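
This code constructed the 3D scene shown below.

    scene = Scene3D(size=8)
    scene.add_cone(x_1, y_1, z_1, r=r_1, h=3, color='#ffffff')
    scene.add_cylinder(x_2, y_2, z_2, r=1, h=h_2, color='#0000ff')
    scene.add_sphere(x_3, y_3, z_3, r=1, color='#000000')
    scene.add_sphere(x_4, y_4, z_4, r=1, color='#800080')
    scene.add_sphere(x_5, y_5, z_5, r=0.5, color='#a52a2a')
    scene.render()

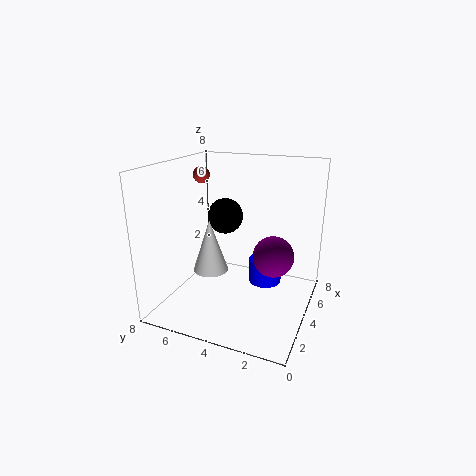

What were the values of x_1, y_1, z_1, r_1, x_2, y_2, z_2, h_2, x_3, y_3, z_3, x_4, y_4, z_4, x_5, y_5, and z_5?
x_1 = 3.5; y_1 = 5.5; z_1 = 2; r_1 = 1; x_2 = 6; y_2 = 3; z_2 = 0.5; h_2 = 1.5; x_3 = 4.5; y_3 = 5; z_3 = 5; x_4 = 2.5; y_4 = 1.5; z_4 = 4; x_5 = 5.5; y_5 = 7; z_5 = 7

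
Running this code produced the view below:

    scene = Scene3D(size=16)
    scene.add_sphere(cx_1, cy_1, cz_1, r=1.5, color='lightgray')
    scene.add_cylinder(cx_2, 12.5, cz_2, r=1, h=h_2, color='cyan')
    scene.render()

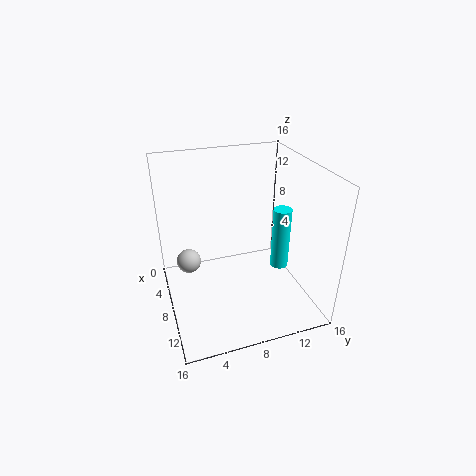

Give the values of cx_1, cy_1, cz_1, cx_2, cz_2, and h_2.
cx_1 = 3.5; cy_1 = 3; cz_1 = 3; cx_2 = 9.5; cz_2 = 4.5; h_2 = 7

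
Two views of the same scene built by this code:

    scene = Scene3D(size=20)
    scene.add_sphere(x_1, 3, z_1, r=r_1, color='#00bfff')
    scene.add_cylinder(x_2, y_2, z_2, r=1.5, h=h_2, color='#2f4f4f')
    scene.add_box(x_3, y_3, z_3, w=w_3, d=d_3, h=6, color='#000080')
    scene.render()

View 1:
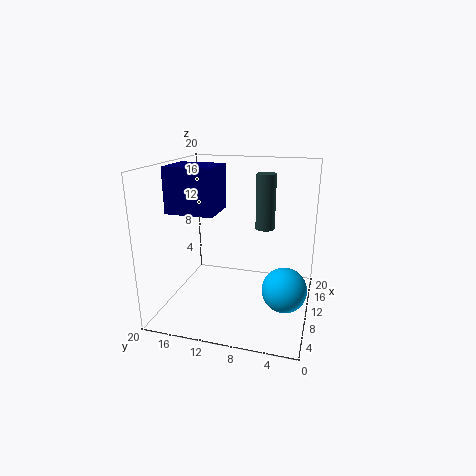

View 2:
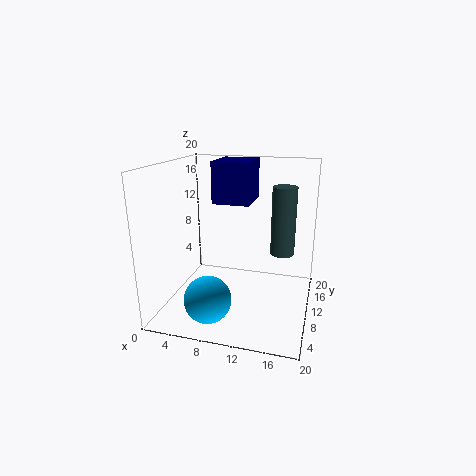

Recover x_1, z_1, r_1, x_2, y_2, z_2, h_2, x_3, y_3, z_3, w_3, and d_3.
x_1 = 8
z_1 = 4
r_1 = 3
x_2 = 16.5
y_2 = 7.5
z_2 = 9.5
h_2 = 8.5
x_3 = 5.5
y_3 = 12
z_3 = 14
w_3 = 5.5
d_3 = 6.5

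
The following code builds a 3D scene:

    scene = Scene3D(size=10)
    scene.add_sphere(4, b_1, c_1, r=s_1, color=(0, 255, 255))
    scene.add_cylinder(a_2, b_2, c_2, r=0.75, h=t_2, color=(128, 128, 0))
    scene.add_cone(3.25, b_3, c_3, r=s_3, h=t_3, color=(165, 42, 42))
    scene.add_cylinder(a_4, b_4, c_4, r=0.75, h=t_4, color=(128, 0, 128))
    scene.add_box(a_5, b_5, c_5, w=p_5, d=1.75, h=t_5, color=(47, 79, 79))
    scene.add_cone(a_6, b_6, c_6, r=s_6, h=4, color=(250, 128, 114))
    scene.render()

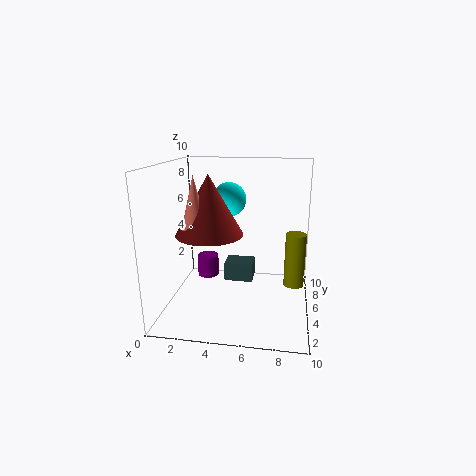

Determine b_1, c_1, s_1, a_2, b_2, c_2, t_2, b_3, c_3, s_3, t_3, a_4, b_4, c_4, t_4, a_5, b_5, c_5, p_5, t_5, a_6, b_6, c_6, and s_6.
b_1 = 7
c_1 = 7.25
s_1 = 1.25
a_2 = 9
b_2 = 6.5
c_2 = 1
t_2 = 4
b_3 = 4
c_3 = 5.5
s_3 = 2.25
t_3 = 4
a_4 = 2.75
b_4 = 5.25
c_4 = 2
t_4 = 1.5
a_5 = 3.5
b_5 = 7.25
c_5 = 0.5
p_5 = 2.25
t_5 = 1.5
a_6 = 2.5
b_6 = 3.25
c_6 = 5.5
s_6 = 1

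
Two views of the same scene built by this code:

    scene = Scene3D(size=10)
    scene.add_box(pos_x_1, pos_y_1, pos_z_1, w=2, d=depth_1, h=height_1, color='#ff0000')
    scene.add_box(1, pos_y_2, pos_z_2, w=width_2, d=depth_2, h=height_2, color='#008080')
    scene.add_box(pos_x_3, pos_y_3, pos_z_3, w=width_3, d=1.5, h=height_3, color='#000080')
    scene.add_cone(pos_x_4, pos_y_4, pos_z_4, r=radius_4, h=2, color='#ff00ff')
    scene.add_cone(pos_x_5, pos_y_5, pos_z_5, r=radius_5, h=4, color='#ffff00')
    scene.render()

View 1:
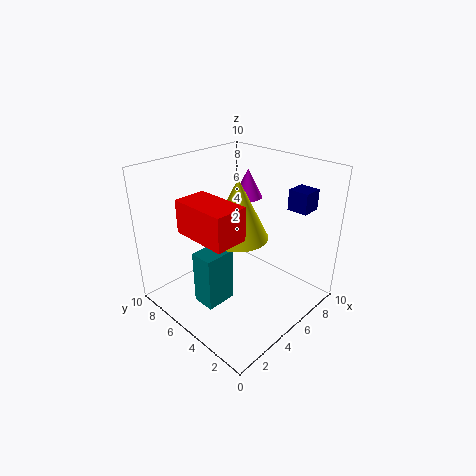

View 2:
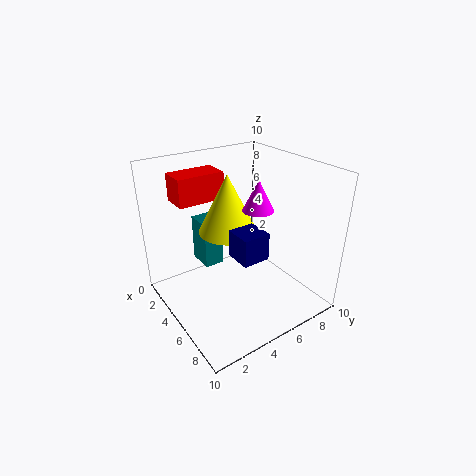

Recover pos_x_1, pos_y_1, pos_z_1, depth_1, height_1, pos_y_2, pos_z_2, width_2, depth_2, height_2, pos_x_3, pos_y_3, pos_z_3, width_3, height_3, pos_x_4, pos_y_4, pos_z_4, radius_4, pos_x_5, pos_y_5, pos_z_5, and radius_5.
pos_x_1 = 0.5; pos_y_1 = 2; pos_z_1 = 7; depth_1 = 3.5; height_1 = 2; pos_y_2 = 3.5; pos_z_2 = 2; width_2 = 2; depth_2 = 1.5; height_2 = 3.5; pos_x_3 = 8.5; pos_y_3 = 2; pos_z_3 = 6.5; width_3 = 1.5; height_3 = 1.5; pos_x_4 = 6.5; pos_y_4 = 5.5; pos_z_4 = 7.5; radius_4 = 1; pos_x_5 = 4.5; pos_y_5 = 4.5; pos_z_5 = 5.5; radius_5 = 2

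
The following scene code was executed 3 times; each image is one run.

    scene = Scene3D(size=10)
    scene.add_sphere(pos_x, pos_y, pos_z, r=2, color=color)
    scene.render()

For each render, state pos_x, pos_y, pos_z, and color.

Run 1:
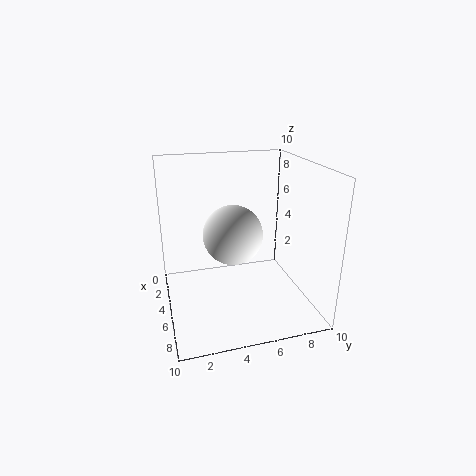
pos_x = 5.5, pos_y = 4.5, pos_z = 5.5, color = 'white'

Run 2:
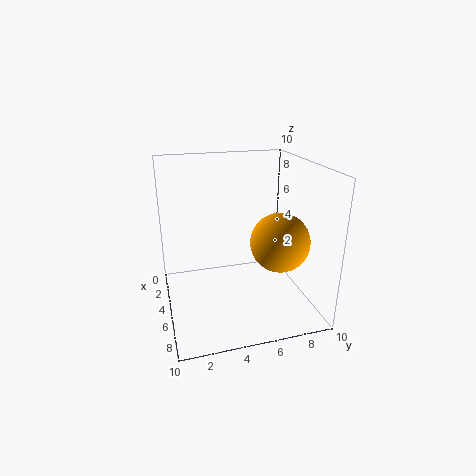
pos_x = 6.5, pos_y = 7.5, pos_z = 5, color = 'orange'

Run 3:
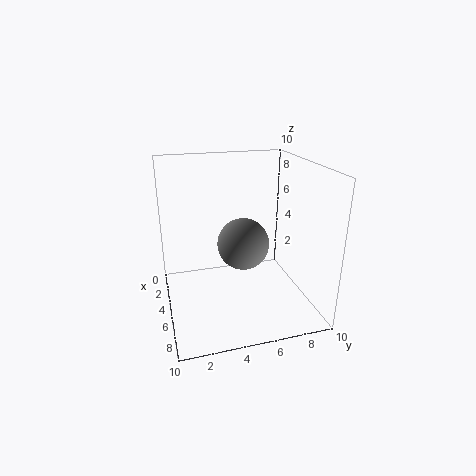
pos_x = 3, pos_y = 6, pos_z = 3.5, color = 'gray'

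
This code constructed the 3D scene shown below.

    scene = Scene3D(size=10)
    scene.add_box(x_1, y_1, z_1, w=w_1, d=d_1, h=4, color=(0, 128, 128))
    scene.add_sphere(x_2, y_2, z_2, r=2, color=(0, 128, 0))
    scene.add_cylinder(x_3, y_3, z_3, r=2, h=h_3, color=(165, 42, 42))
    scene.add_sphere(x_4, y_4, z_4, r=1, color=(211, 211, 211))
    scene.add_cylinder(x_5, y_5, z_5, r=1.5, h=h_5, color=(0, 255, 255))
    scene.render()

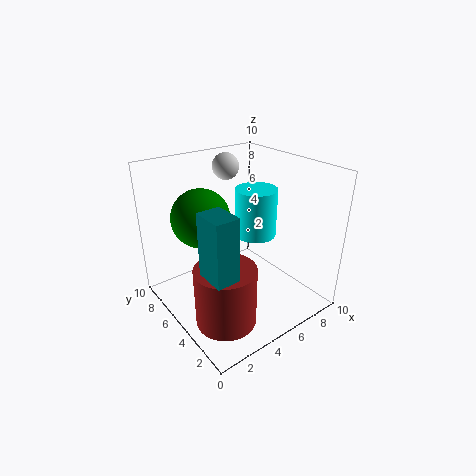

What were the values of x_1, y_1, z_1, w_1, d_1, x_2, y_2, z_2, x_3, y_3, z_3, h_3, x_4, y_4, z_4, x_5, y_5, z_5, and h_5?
x_1 = 1, y_1 = 1.5, z_1 = 4.5, w_1 = 1.5, d_1 = 2, x_2 = 3, y_2 = 6.5, z_2 = 6.5, x_3 = 2.5, y_3 = 3, z_3 = 0.5, h_3 = 4, x_4 = 6.5, y_4 = 8.5, z_4 = 9, x_5 = 7, y_5 = 5.5, z_5 = 4.5, h_5 = 3.5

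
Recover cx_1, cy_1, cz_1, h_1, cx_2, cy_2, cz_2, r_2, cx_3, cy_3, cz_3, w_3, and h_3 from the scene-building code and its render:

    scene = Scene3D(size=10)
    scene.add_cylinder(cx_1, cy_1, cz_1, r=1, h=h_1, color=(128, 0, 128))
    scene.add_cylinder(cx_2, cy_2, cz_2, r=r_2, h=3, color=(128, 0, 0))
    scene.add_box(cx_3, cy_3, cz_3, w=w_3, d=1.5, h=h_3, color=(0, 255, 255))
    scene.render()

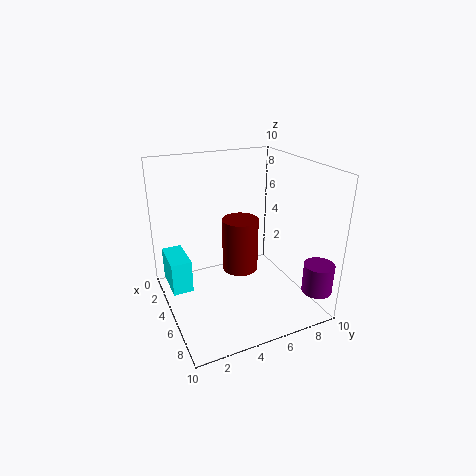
cx_1 = 9
cy_1 = 9
cz_1 = 2
h_1 = 2
cx_2 = 8.5
cy_2 = 3.5
cz_2 = 5
r_2 = 1
cx_3 = 0.5
cy_3 = 0.5
cz_3 = 0.5
w_3 = 3
h_3 = 2.5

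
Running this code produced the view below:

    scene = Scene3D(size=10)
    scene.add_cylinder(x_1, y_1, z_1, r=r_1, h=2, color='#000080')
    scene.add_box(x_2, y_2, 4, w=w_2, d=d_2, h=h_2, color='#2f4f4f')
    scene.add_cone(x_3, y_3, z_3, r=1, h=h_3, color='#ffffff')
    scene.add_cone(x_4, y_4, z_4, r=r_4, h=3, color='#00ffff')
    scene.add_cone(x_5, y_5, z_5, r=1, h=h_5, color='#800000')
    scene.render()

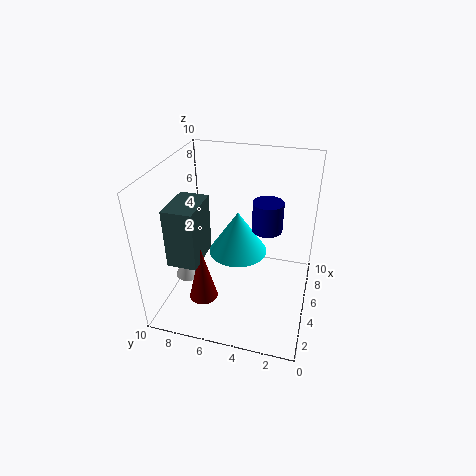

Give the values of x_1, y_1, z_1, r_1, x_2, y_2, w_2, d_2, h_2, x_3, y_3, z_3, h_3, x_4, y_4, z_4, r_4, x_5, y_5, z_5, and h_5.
x_1 = 5
y_1 = 3
z_1 = 6
r_1 = 1
x_2 = 2
y_2 = 7
w_2 = 3
d_2 = 2
h_2 = 4
x_3 = 5
y_3 = 9
z_3 = 1
h_3 = 2
x_4 = 5
y_4 = 5
z_4 = 4
r_4 = 2
x_5 = 3
y_5 = 7
z_5 = 1
h_5 = 4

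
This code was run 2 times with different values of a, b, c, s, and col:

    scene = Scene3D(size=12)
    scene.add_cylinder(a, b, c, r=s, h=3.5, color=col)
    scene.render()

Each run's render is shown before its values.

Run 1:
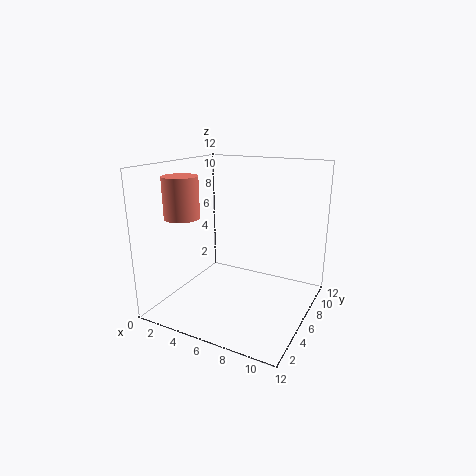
a = 1.5
b = 4.5
c = 7.5
s = 1.5
col = 'salmon'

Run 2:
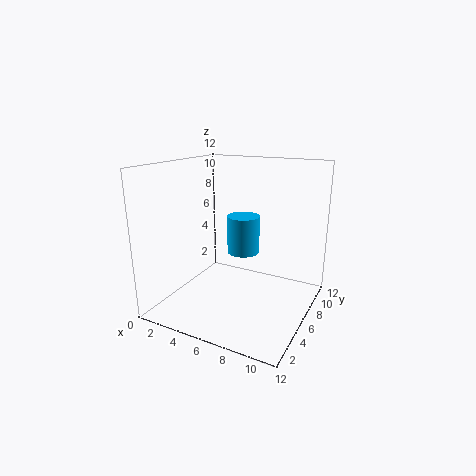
a = 5
b = 9
c = 3.5
s = 1.5
col = 'deepskyblue'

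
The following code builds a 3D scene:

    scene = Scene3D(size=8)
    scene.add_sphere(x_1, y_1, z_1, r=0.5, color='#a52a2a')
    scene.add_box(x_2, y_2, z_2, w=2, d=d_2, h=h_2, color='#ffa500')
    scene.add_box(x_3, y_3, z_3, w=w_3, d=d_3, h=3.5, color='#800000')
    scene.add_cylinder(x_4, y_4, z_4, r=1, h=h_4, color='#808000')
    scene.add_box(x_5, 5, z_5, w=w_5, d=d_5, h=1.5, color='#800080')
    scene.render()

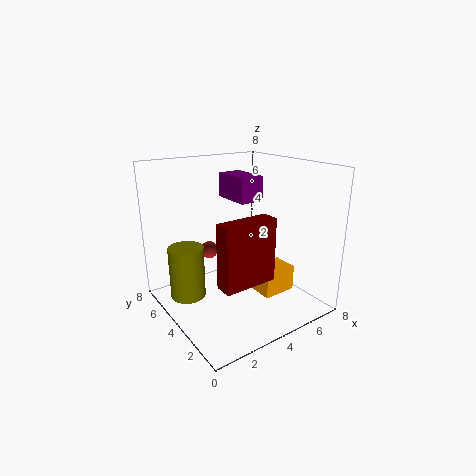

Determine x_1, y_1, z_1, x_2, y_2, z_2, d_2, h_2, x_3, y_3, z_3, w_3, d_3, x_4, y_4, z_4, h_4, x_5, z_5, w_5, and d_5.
x_1 = 3, y_1 = 5.5, z_1 = 3, x_2 = 5, y_2 = 2.5, z_2 = 0.5, d_2 = 1.5, h_2 = 1.5, x_3 = 2, y_3 = 2, z_3 = 2, w_3 = 3, d_3 = 1, x_4 = 1.5, y_4 = 5.5, z_4 = 0.5, h_4 = 3, x_5 = 5, z_5 = 5.5, w_5 = 1.5, d_5 = 2.5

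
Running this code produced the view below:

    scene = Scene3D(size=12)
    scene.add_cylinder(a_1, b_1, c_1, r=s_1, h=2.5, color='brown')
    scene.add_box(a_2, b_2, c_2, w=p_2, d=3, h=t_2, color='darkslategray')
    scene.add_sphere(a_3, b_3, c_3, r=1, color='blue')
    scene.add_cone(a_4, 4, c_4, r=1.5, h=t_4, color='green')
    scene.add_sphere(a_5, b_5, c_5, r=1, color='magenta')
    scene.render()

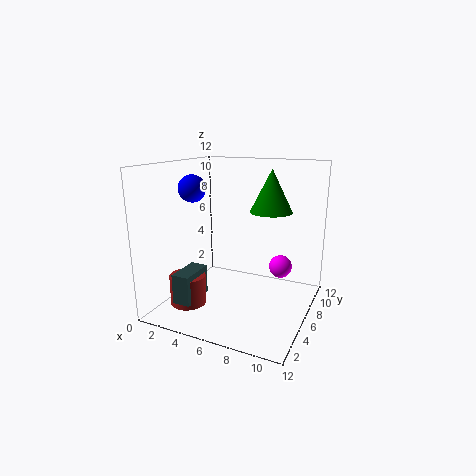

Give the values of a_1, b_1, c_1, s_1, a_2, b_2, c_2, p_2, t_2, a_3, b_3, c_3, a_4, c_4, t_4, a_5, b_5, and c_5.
a_1 = 2.5
b_1 = 3.5
c_1 = 0.5
s_1 = 1.5
a_2 = 2
b_2 = 2
c_2 = 1
p_2 = 1.5
t_2 = 2.5
a_3 = 4
b_3 = 2.5
c_3 = 10.5
a_4 = 9.5
c_4 = 9
t_4 = 3
a_5 = 9
b_5 = 8.5
c_5 = 3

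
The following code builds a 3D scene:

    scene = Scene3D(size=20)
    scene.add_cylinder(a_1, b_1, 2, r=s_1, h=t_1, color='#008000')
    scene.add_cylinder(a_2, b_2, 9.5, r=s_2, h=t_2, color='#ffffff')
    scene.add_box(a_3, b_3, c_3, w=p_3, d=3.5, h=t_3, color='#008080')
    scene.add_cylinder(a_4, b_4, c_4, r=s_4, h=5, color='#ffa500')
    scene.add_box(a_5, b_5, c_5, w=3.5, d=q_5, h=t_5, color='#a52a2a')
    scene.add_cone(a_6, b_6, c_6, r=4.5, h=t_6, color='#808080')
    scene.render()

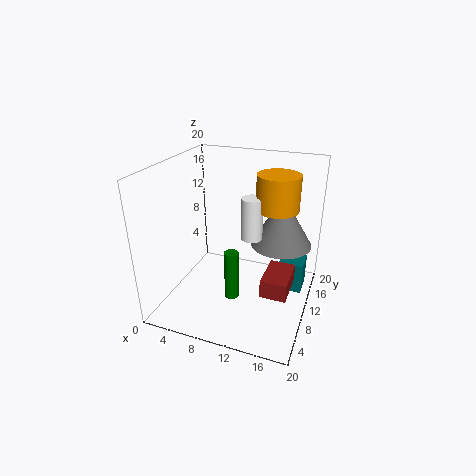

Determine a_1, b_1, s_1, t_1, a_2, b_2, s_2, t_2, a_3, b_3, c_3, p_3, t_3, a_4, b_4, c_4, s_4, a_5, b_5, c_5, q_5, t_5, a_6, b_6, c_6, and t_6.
a_1 = 10, b_1 = 7.5, s_1 = 1, t_1 = 7, a_2 = 11.5, b_2 = 11.5, s_2 = 1.5, t_2 = 6, a_3 = 15.5, b_3 = 12, c_3 = 1.5, p_3 = 3.5, t_3 = 4.5, a_4 = 14.5, b_4 = 13.5, c_4 = 13.5, s_4 = 3, a_5 = 14.5, b_5 = 6, c_5 = 4, q_5 = 5.5, t_5 = 2.5, a_6 = 15, b_6 = 15, c_6 = 7.5, t_6 = 7.5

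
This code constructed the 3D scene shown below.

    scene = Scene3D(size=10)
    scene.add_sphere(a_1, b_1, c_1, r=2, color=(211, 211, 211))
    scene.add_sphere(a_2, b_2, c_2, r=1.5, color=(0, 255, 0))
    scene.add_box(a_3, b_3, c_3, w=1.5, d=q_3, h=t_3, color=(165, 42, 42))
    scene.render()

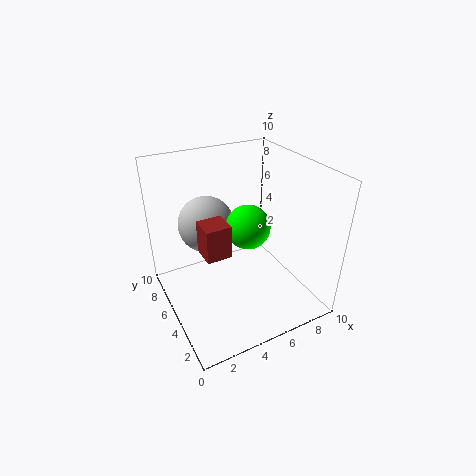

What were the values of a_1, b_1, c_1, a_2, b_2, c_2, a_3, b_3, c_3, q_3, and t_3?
a_1 = 3.5, b_1 = 7, c_1 = 5.5, a_2 = 5.5, b_2 = 4.5, c_2 = 6, a_3 = 1.5, b_3 = 2, c_3 = 6, q_3 = 1.5, t_3 = 2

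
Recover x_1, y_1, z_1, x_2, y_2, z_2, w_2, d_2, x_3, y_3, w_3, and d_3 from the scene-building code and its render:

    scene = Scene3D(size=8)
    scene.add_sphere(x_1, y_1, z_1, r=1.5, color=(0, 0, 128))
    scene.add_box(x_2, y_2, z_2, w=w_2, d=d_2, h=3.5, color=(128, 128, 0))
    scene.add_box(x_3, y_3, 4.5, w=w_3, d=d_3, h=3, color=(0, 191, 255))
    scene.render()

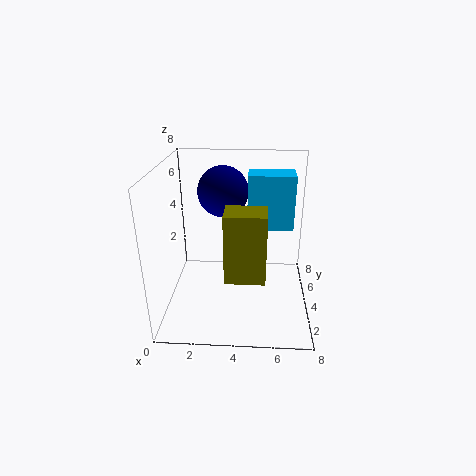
x_1 = 3, y_1 = 6, z_1 = 6, x_2 = 3.5, y_2 = 1, z_2 = 3, w_2 = 2, d_2 = 1.5, x_3 = 4.5, y_3 = 4, w_3 = 2.5, d_3 = 1.5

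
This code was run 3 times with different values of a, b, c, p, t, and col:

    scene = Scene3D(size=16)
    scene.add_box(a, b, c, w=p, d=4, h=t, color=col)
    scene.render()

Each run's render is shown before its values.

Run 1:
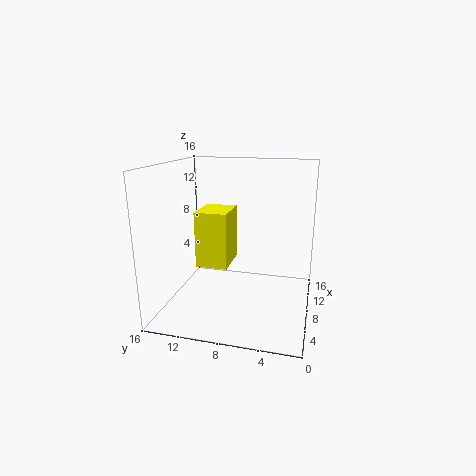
a = 10; b = 10; c = 3; p = 5; t = 7; col = 'yellow'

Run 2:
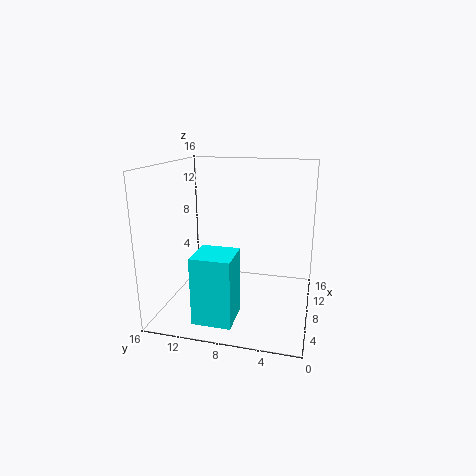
a = 1; b = 7; c = 1; p = 4; t = 7; col = 'cyan'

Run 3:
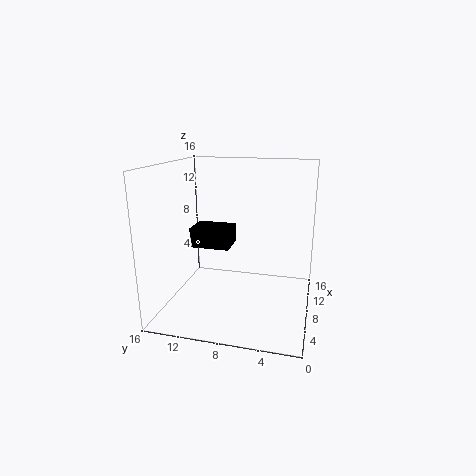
a = 4; b = 8; c = 8; p = 3; t = 2; col = 'black'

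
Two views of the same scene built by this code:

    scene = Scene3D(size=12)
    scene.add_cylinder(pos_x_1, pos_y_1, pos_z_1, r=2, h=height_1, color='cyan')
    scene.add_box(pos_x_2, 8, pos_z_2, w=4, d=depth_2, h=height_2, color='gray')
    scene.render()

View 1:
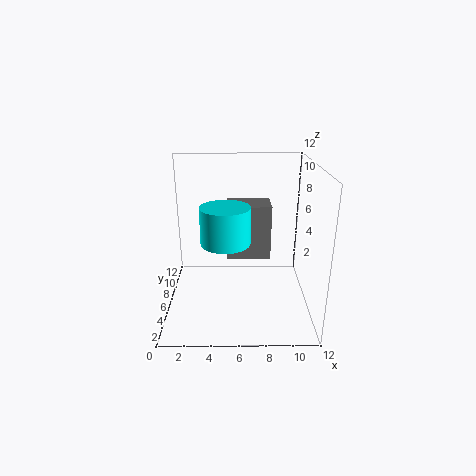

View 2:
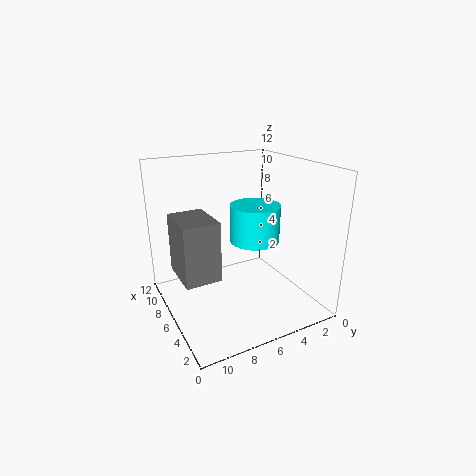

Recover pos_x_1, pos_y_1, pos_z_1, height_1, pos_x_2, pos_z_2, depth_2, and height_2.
pos_x_1 = 5
pos_y_1 = 5
pos_z_1 = 6
height_1 = 3
pos_x_2 = 5
pos_z_2 = 3
depth_2 = 3
height_2 = 5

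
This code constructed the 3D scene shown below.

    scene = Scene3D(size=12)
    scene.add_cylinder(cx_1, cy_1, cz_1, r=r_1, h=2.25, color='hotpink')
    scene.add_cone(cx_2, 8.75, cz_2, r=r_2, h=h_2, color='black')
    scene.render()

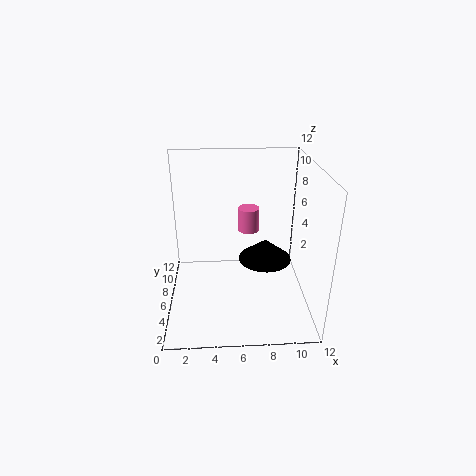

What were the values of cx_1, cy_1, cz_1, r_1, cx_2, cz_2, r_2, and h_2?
cx_1 = 7.25, cy_1 = 10, cz_1 = 4.75, r_1 = 1, cx_2 = 8.75, cz_2 = 2.25, r_2 = 2.5, h_2 = 2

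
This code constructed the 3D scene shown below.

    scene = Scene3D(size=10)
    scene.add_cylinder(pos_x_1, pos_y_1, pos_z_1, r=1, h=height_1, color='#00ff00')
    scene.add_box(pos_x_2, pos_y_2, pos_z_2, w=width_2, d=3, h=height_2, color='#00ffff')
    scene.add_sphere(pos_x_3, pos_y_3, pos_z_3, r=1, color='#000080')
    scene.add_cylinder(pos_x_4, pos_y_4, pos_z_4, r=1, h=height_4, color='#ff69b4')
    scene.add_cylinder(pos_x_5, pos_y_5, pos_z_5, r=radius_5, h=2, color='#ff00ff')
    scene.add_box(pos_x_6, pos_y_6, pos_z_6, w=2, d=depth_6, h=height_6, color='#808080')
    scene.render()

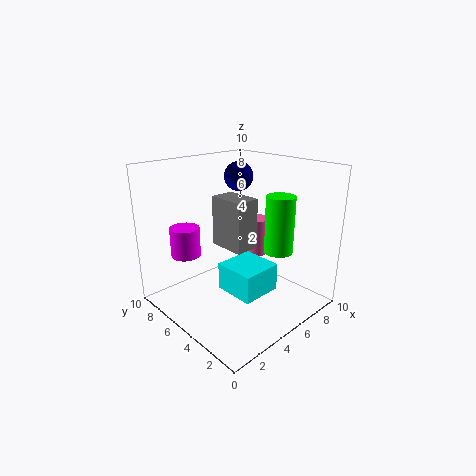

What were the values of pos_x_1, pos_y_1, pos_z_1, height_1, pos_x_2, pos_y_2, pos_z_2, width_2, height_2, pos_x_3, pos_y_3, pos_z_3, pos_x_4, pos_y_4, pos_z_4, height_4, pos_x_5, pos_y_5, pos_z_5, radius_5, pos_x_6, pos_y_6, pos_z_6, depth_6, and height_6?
pos_x_1 = 7; pos_y_1 = 3; pos_z_1 = 4; height_1 = 4; pos_x_2 = 4; pos_y_2 = 3; pos_z_2 = 1; width_2 = 3; height_2 = 2; pos_x_3 = 6; pos_y_3 = 6; pos_z_3 = 9; pos_x_4 = 9; pos_y_4 = 7; pos_z_4 = 2; height_4 = 3; pos_x_5 = 2; pos_y_5 = 7; pos_z_5 = 4; radius_5 = 1; pos_x_6 = 6; pos_y_6 = 6; pos_z_6 = 3; depth_6 = 3; height_6 = 4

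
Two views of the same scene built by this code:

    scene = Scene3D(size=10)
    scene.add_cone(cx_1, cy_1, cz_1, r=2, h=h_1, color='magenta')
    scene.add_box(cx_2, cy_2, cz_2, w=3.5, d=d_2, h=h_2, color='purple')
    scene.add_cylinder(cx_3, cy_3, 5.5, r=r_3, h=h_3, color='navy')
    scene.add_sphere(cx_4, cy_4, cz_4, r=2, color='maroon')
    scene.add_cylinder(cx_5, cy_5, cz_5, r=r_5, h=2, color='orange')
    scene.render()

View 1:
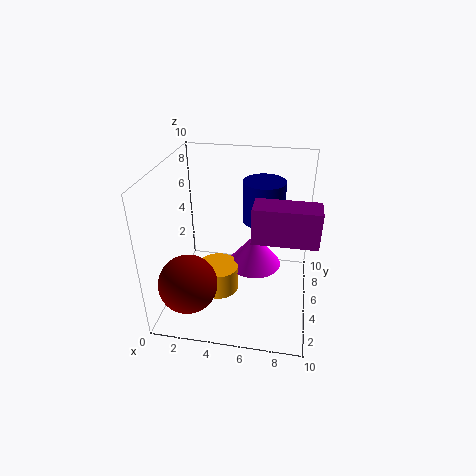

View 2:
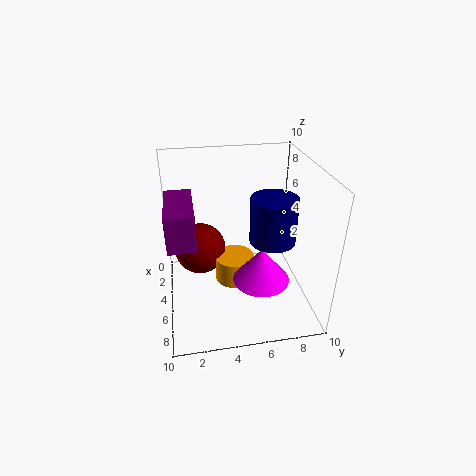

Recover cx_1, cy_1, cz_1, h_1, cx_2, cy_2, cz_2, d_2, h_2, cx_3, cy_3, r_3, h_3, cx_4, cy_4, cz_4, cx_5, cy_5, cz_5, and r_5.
cx_1 = 6; cy_1 = 6.5; cz_1 = 2; h_1 = 2.5; cx_2 = 6.5; cy_2 = 0.5; cz_2 = 7.5; d_2 = 1.5; h_2 = 2; cx_3 = 6.5; cy_3 = 7; r_3 = 1.5; h_3 = 3; cx_4 = 2; cy_4 = 2.5; cz_4 = 2.5; cx_5 = 3.5; cy_5 = 5; cz_5 = 0.5; r_5 = 1.5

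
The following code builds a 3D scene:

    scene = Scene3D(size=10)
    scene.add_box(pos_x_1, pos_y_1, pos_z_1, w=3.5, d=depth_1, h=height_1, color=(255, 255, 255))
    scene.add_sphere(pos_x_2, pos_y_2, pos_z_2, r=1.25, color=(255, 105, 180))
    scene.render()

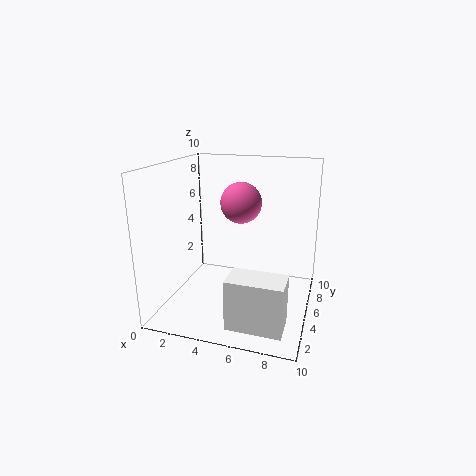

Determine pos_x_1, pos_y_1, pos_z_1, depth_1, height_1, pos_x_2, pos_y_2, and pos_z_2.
pos_x_1 = 5.5; pos_y_1 = 0.5; pos_z_1 = 0.75; depth_1 = 2; height_1 = 3.25; pos_x_2 = 5.75; pos_y_2 = 3.25; pos_z_2 = 8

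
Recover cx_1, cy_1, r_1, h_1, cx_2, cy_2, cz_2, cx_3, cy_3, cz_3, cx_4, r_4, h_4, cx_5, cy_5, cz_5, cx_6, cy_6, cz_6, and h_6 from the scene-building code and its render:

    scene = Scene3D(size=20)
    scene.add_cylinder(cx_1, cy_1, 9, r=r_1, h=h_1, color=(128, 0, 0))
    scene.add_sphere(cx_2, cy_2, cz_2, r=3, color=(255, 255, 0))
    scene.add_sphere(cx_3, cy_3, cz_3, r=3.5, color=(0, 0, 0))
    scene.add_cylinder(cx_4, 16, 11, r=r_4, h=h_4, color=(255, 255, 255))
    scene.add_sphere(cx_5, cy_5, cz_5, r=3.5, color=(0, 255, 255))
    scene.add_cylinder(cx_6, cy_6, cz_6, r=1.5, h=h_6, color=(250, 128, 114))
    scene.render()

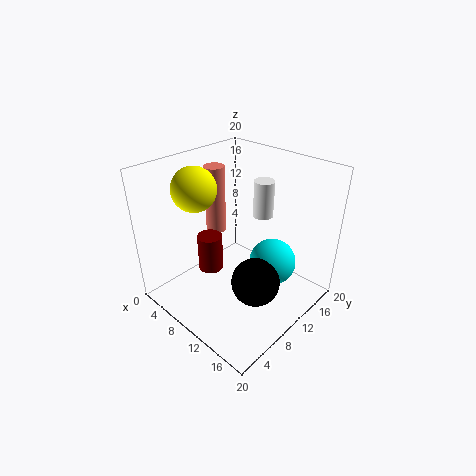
cx_1 = 11, cy_1 = 4, r_1 = 1.5, h_1 = 4.5, cx_2 = 5.5, cy_2 = 6.5, cz_2 = 17, cx_3 = 13, cy_3 = 10.5, cz_3 = 3.5, cx_4 = 9.5, r_4 = 1.5, h_4 = 5.5, cx_5 = 12.5, cy_5 = 15, cz_5 = 4.5, cx_6 = 4, cy_6 = 11.5, cz_6 = 8.5, h_6 = 10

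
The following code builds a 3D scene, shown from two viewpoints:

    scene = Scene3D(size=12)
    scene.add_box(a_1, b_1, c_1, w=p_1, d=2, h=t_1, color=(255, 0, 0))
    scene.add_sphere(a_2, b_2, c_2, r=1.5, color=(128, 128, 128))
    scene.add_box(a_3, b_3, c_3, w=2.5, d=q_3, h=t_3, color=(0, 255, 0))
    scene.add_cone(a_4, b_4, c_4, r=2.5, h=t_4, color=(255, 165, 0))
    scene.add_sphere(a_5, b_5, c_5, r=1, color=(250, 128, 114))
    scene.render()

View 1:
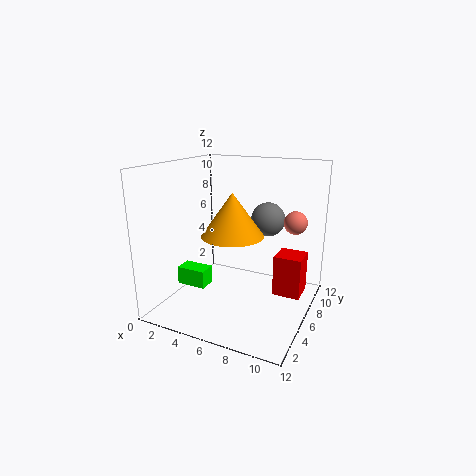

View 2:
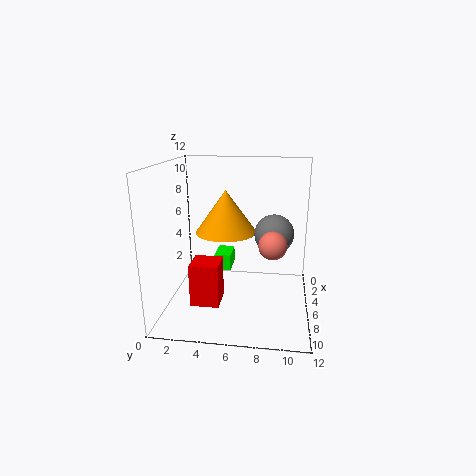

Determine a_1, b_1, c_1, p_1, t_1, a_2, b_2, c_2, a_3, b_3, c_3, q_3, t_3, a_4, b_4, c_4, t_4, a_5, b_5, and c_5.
a_1 = 10
b_1 = 3.5
c_1 = 3
p_1 = 2
t_1 = 3
a_2 = 7.5
b_2 = 9
c_2 = 7
a_3 = 1.5
b_3 = 3.5
c_3 = 2
q_3 = 1.5
t_3 = 1.5
a_4 = 6
b_4 = 5
c_4 = 6.5
t_4 = 3.5
a_5 = 10
b_5 = 9
c_5 = 7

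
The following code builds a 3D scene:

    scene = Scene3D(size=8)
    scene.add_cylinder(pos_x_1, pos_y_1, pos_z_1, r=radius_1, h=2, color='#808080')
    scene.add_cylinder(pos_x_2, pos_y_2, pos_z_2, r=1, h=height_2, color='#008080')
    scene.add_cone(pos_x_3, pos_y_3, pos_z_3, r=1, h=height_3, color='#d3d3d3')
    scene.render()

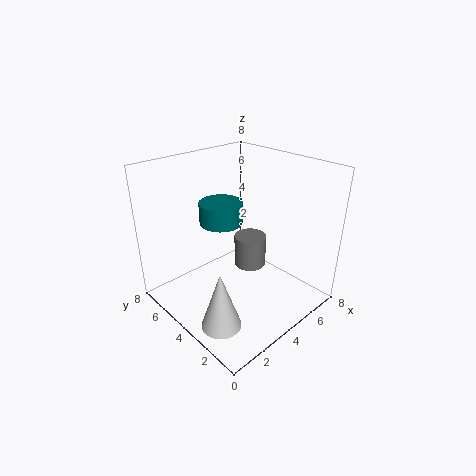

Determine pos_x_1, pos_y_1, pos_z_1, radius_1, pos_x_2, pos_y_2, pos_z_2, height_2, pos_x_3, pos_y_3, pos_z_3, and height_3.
pos_x_1 = 6, pos_y_1 = 5, pos_z_1 = 1, radius_1 = 1, pos_x_2 = 2, pos_y_2 = 3, pos_z_2 = 6, height_2 = 1, pos_x_3 = 1, pos_y_3 = 2, pos_z_3 = 1, height_3 = 3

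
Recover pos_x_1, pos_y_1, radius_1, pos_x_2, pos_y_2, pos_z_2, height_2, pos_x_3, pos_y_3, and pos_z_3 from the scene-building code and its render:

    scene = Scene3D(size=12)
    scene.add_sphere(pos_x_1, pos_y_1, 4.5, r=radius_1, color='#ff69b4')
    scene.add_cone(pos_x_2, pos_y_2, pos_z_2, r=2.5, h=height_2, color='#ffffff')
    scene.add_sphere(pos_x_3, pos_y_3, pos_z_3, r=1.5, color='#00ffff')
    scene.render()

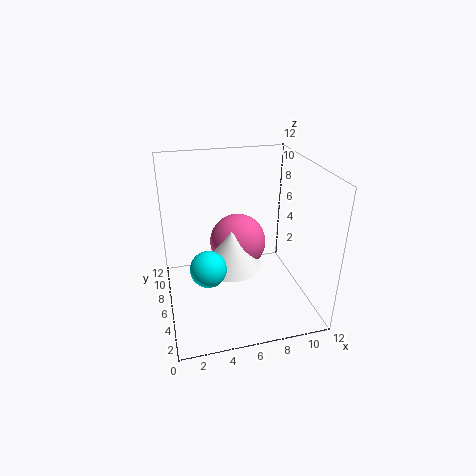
pos_x_1 = 6.5
pos_y_1 = 8
radius_1 = 2.5
pos_x_2 = 5.5
pos_y_2 = 6.25
pos_z_2 = 3.25
height_2 = 3.25
pos_x_3 = 3.25
pos_y_3 = 5
pos_z_3 = 4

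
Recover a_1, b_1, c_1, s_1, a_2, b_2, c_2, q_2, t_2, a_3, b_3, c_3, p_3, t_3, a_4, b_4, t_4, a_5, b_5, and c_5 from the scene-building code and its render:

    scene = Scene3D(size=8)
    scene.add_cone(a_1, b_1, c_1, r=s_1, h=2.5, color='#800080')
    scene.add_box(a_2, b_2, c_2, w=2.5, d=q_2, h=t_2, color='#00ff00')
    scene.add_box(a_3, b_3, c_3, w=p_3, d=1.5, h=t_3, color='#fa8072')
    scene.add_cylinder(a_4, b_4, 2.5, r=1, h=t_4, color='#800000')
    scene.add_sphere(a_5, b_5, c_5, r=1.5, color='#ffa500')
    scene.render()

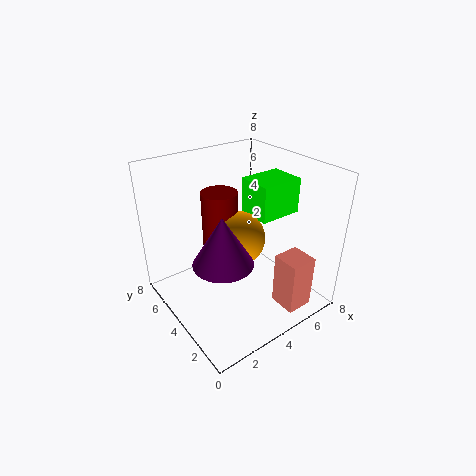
a_1 = 2
b_1 = 2.5
c_1 = 4
s_1 = 1.5
a_2 = 5
b_2 = 3
c_2 = 5
q_2 = 2
t_2 = 2
a_3 = 5
b_3 = 0.5
c_3 = 0.5
p_3 = 1.5
t_3 = 3
a_4 = 3.5
b_4 = 5
t_4 = 4
a_5 = 4
b_5 = 4
c_5 = 4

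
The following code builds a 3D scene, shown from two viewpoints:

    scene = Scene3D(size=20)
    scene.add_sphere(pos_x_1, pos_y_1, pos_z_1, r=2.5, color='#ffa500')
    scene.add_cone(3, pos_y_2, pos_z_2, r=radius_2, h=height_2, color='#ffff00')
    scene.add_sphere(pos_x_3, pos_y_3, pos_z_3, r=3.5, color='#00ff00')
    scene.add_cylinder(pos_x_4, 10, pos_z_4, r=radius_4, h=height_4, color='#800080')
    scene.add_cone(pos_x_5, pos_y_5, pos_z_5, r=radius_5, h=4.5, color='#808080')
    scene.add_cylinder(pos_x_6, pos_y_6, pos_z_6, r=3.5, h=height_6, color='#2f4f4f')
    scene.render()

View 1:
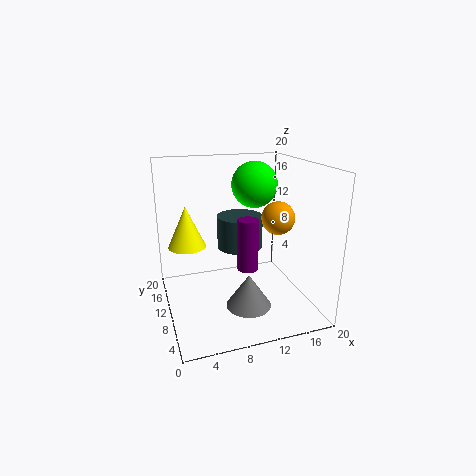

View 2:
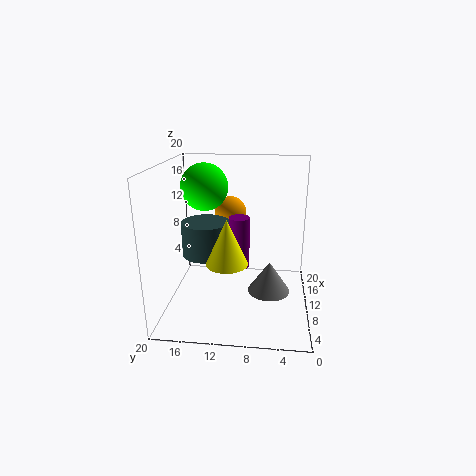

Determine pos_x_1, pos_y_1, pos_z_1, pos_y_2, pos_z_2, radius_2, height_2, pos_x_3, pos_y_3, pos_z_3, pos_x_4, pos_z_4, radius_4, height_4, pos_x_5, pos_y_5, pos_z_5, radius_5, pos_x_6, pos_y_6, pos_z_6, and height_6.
pos_x_1 = 17; pos_y_1 = 12; pos_z_1 = 11.5; pos_y_2 = 10.5; pos_z_2 = 9.5; radius_2 = 2.5; height_2 = 5.5; pos_x_3 = 14.5; pos_y_3 = 15.5; pos_z_3 = 16; pos_x_4 = 11.5; pos_z_4 = 5; radius_4 = 1.5; height_4 = 7.5; pos_x_5 = 10; pos_y_5 = 5.5; pos_z_5 = 2; radius_5 = 3; pos_x_6 = 12; pos_y_6 = 15; pos_z_6 = 6.5; height_6 = 5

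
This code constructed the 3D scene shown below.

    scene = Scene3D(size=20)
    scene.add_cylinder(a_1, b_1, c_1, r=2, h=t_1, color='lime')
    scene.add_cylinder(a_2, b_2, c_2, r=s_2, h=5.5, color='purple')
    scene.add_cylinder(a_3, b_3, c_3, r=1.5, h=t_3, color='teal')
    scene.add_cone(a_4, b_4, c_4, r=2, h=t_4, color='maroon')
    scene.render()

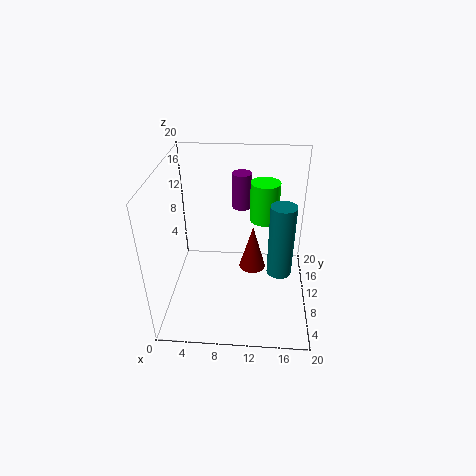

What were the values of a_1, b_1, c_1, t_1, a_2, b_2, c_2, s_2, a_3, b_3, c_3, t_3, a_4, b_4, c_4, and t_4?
a_1 = 13.5; b_1 = 12; c_1 = 12; t_1 = 5.5; a_2 = 10; b_2 = 17.5; c_2 = 11; s_2 = 1.5; a_3 = 15.5; b_3 = 4.5; c_3 = 9; t_3 = 9; a_4 = 12; b_4 = 13; c_4 = 3; t_4 = 7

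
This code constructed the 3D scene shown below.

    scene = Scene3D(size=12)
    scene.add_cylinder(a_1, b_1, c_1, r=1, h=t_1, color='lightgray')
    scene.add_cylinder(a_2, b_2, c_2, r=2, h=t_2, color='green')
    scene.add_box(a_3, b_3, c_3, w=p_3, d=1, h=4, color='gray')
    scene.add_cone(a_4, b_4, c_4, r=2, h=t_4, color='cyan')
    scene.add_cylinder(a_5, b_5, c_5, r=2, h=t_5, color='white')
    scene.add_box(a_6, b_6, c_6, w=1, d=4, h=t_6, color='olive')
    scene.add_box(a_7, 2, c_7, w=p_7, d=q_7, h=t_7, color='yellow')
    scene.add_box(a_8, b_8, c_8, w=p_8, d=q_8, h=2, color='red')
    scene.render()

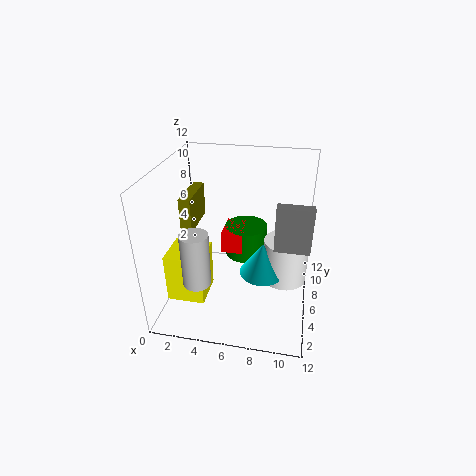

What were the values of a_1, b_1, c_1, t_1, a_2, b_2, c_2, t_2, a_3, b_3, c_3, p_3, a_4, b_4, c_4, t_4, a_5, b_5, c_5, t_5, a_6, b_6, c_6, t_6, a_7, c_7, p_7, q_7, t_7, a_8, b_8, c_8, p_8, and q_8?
a_1 = 4; b_1 = 1; c_1 = 5; t_1 = 4; a_2 = 6; b_2 = 10; c_2 = 2; t_2 = 3; a_3 = 9; b_3 = 6; c_3 = 5; p_3 = 3; a_4 = 8; b_4 = 7; c_4 = 2; t_4 = 3; a_5 = 10; b_5 = 8; c_5 = 1; t_5 = 4; a_6 = 1; b_6 = 6; c_6 = 6; t_6 = 3; a_7 = 1; c_7 = 2; p_7 = 3; q_7 = 3; t_7 = 4; a_8 = 4; b_8 = 8; c_8 = 3; p_8 = 2; q_8 = 3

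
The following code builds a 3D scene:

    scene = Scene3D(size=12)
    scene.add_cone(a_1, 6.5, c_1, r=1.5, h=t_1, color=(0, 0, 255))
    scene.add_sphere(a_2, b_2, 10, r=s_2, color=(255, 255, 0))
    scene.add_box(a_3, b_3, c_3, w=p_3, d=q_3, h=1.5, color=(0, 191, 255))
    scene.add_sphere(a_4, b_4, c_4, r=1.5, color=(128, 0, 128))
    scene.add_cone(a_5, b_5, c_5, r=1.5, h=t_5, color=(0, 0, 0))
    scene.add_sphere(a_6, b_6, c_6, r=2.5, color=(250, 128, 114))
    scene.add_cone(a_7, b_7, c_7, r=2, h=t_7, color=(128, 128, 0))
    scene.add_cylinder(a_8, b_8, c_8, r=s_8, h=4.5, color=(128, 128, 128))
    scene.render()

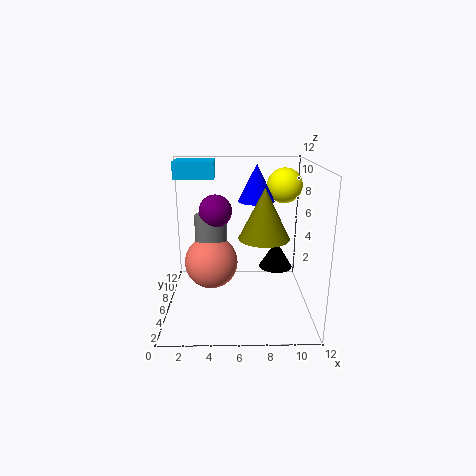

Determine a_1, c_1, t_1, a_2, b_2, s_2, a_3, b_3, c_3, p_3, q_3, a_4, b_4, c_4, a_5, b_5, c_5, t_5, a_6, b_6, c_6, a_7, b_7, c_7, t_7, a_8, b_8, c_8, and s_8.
a_1 = 7.5, c_1 = 9, t_1 = 3, a_2 = 10, b_2 = 8, s_2 = 1.5, a_3 = 0.5, b_3 = 8, c_3 = 10.5, p_3 = 3.5, q_3 = 2.5, a_4 = 4, b_4 = 9, c_4 = 7.5, a_5 = 9.5, b_5 = 8, c_5 = 2.5, t_5 = 2.5, a_6 = 3.5, b_6 = 9, c_6 = 2.5, a_7 = 8, b_7 = 4.5, c_7 = 6.5, t_7 = 4, a_8 = 3.5, b_8 = 9.5, c_8 = 2.5, s_8 = 1.5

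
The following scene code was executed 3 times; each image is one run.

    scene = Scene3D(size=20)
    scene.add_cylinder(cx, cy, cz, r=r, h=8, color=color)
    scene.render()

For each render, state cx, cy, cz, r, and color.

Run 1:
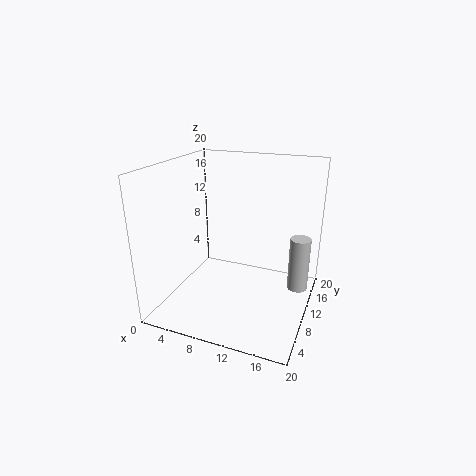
cx = 18
cy = 14
cz = 1.5
r = 1.5
color = 'lightgray'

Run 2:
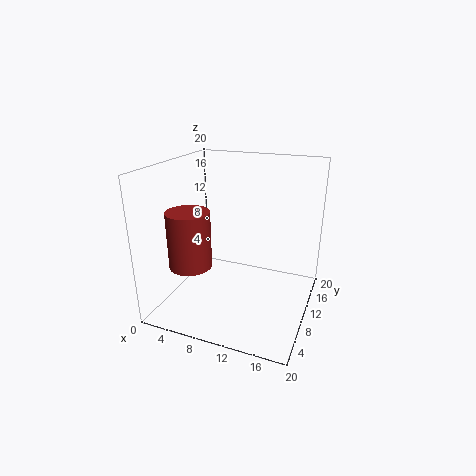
cx = 4
cy = 7
cz = 6
r = 3
color = 'brown'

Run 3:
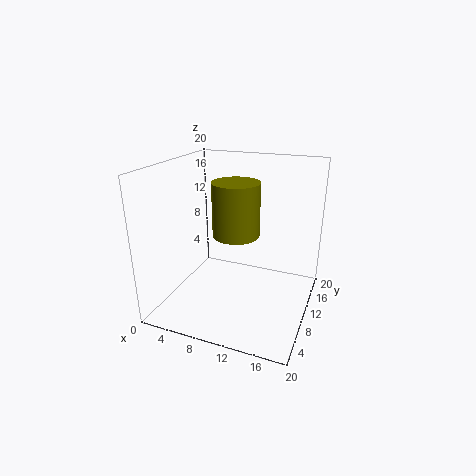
cx = 8.5
cy = 13
cz = 9
r = 3.5
color = 'olive'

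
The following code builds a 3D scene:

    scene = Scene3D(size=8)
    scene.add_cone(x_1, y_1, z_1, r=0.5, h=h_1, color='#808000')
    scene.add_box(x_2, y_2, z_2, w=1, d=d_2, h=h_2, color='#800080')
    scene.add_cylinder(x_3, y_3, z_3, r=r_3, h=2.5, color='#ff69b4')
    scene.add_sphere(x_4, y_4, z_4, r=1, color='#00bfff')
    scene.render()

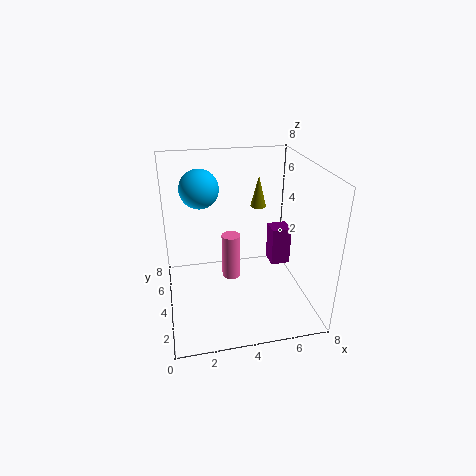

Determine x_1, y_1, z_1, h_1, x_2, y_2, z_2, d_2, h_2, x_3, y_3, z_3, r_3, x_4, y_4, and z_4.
x_1 = 6
y_1 = 7
z_1 = 4.5
h_1 = 2
x_2 = 5.5
y_2 = 2.5
z_2 = 3
d_2 = 1
h_2 = 2
x_3 = 3.5
y_3 = 3.5
z_3 = 2
r_3 = 0.5
x_4 = 2
y_4 = 4
z_4 = 7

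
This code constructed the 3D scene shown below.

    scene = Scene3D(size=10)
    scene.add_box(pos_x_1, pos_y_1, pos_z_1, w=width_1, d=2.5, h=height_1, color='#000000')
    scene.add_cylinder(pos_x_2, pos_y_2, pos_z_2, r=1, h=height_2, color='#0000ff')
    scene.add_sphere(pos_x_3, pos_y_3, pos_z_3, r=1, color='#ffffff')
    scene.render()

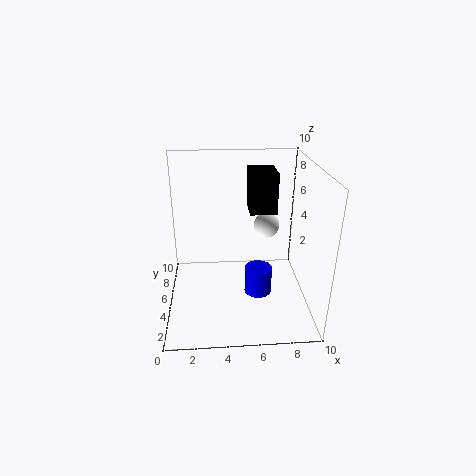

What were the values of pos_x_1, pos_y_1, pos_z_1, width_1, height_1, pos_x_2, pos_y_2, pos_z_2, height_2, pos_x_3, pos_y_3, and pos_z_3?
pos_x_1 = 6, pos_y_1 = 6.5, pos_z_1 = 6, width_1 = 2, height_1 = 3, pos_x_2 = 6.5, pos_y_2 = 5, pos_z_2 = 0.5, height_2 = 2, pos_x_3 = 7.5, pos_y_3 = 8, pos_z_3 = 4.5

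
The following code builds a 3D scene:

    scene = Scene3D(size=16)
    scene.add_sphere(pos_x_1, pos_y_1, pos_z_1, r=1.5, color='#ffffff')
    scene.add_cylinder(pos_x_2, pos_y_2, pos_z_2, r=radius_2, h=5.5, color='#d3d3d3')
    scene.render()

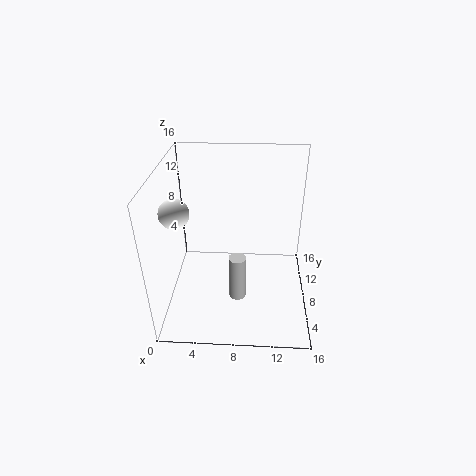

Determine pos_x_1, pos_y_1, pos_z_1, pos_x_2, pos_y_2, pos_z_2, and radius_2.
pos_x_1 = 2; pos_y_1 = 5; pos_z_1 = 12.5; pos_x_2 = 8; pos_y_2 = 7; pos_z_2 = 0.5; radius_2 = 1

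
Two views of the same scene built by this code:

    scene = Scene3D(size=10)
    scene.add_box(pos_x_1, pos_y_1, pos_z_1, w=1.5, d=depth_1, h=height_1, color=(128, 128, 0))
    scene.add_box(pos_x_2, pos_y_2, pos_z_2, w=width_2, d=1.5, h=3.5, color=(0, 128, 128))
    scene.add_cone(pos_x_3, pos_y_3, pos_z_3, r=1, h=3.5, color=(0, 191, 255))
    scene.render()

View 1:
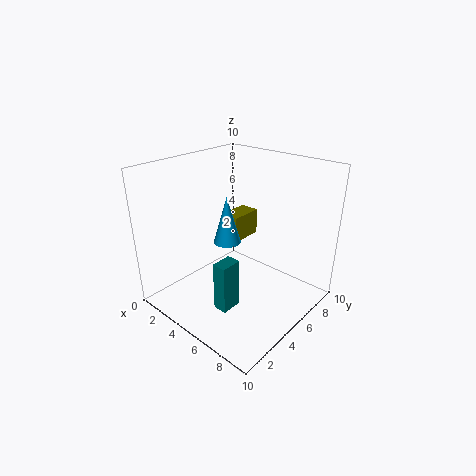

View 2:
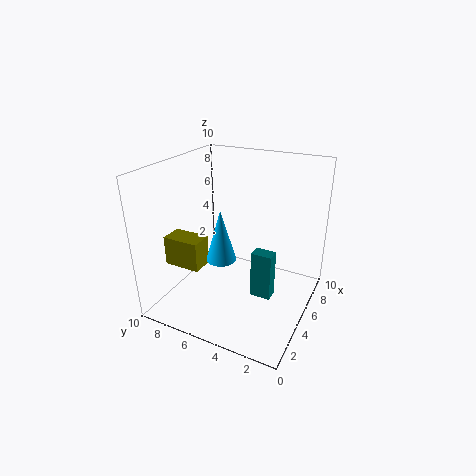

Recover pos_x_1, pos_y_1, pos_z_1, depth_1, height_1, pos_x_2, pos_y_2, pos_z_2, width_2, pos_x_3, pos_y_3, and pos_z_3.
pos_x_1 = 2
pos_y_1 = 6.5
pos_z_1 = 3.5
depth_1 = 2.5
height_1 = 2
pos_x_2 = 5
pos_y_2 = 2.5
pos_z_2 = 0.5
width_2 = 1
pos_x_3 = 3.5
pos_y_3 = 5.5
pos_z_3 = 4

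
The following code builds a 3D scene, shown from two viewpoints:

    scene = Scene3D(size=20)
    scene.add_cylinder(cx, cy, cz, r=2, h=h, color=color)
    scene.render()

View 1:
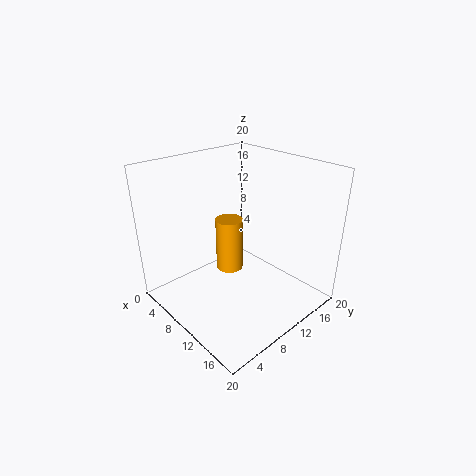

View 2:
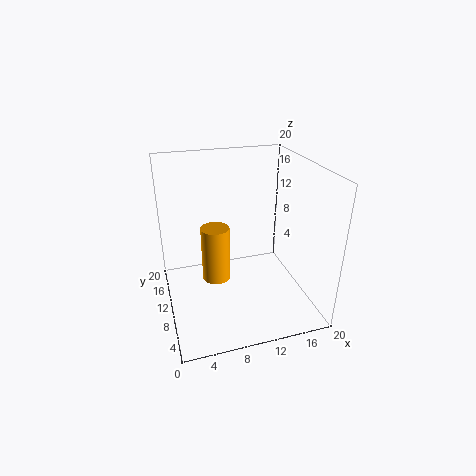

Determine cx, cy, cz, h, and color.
cx = 7
cy = 11
cz = 3.5
h = 8
color = 'orange'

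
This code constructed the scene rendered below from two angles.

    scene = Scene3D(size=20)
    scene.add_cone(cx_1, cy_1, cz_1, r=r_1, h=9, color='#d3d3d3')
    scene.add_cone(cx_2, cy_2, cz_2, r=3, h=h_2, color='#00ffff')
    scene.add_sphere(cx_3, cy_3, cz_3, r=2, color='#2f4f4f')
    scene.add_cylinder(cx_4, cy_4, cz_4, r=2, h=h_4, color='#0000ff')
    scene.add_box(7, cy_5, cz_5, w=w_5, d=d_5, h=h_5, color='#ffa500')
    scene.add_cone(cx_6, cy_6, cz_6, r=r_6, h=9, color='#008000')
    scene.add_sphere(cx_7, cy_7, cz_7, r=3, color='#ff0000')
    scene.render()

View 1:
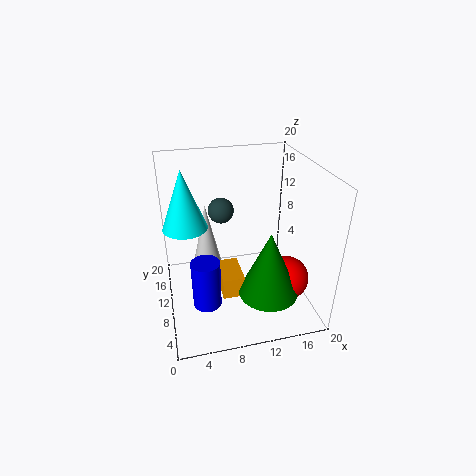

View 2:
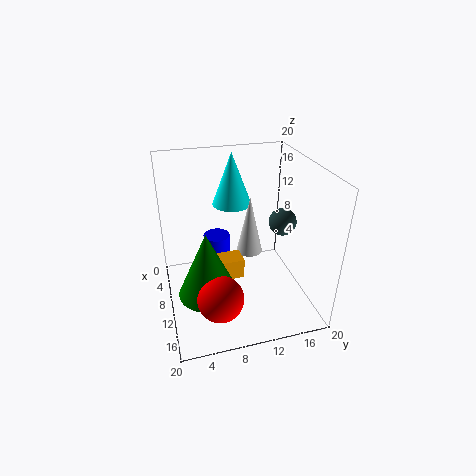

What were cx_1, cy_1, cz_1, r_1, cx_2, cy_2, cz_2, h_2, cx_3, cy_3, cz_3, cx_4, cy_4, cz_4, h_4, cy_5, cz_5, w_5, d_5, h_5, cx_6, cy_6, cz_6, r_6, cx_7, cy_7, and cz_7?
cx_1 = 6; cy_1 = 13; cz_1 = 5; r_1 = 2; cx_2 = 3; cy_2 = 11; cz_2 = 12; h_2 = 8; cx_3 = 9; cy_3 = 17; cz_3 = 11; cx_4 = 5; cy_4 = 8; cz_4 = 1; h_4 = 7; cy_5 = 6; cz_5 = 3; w_5 = 3; d_5 = 5; h_5 = 3; cx_6 = 13; cy_6 = 5; cz_6 = 4; r_6 = 4; cx_7 = 16; cy_7 = 6; cz_7 = 5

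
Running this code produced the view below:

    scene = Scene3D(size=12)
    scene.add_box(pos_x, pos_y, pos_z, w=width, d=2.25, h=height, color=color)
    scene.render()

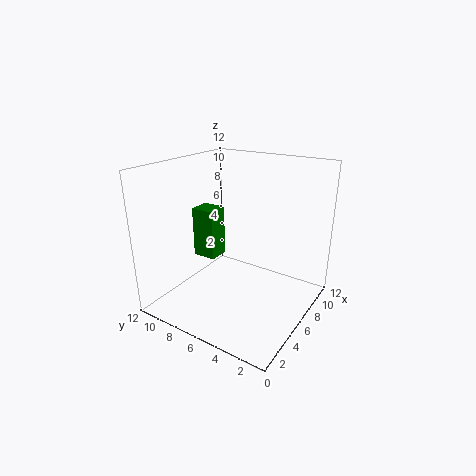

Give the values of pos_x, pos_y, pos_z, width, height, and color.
pos_x = 7; pos_y = 9.5; pos_z = 2.5; width = 2; height = 4.75; color = 'green'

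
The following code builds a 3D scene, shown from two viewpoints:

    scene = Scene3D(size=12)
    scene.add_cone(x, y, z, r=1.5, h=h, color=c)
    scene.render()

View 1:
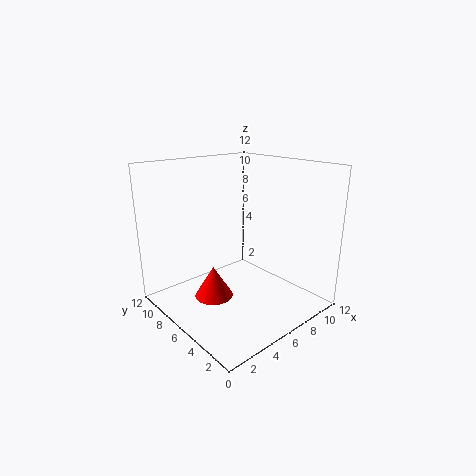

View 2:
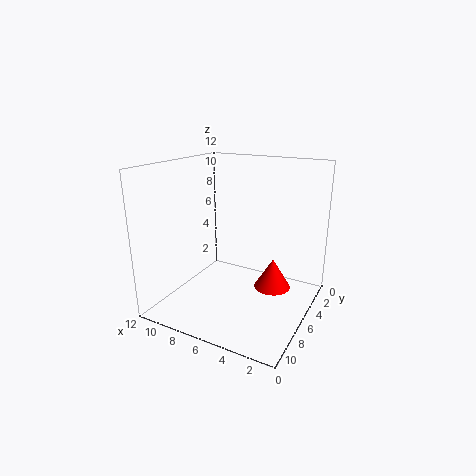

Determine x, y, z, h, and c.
x = 3
y = 5.5
z = 2
h = 2.5
c = 'red'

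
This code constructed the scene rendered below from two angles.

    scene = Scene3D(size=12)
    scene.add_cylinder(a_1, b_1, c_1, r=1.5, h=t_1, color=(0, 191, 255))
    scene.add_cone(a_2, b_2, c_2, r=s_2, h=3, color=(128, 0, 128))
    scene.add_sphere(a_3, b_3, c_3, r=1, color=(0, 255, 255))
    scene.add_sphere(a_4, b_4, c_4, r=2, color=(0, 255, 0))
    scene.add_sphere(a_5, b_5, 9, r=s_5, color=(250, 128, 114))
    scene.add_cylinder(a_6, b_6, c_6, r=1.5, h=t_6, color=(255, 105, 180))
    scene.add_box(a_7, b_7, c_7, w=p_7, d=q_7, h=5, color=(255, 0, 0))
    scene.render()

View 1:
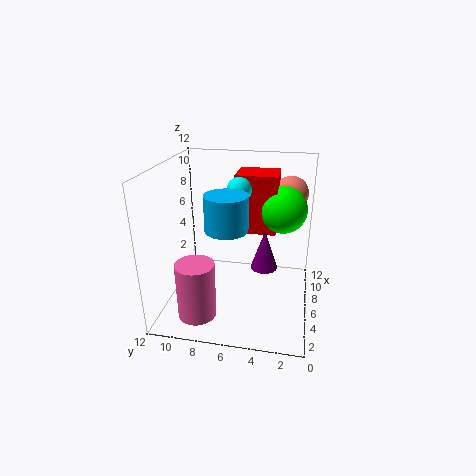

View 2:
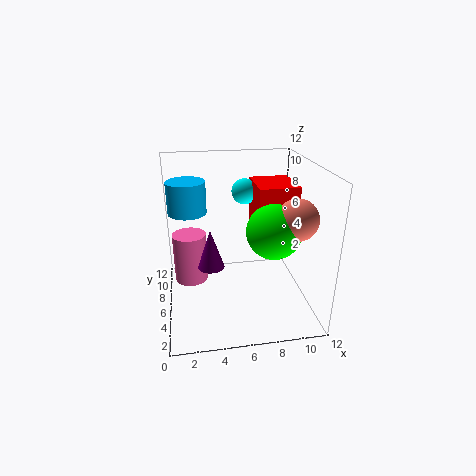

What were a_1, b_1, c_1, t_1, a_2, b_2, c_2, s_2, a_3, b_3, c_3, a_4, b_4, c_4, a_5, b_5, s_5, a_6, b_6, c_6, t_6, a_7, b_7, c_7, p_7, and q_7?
a_1 = 2, b_1 = 6, c_1 = 8.5, t_1 = 2.5, a_2 = 3.5, b_2 = 3.5, c_2 = 5, s_2 = 1, a_3 = 6.5, b_3 = 6, c_3 = 10, a_4 = 8, b_4 = 2.5, c_4 = 8, a_5 = 9.5, b_5 = 2, s_5 = 1.5, a_6 = 2, b_6 = 8.5, c_6 = 1, t_6 = 4.5, a_7 = 7, b_7 = 3, c_7 = 6, p_7 = 3, q_7 = 3.5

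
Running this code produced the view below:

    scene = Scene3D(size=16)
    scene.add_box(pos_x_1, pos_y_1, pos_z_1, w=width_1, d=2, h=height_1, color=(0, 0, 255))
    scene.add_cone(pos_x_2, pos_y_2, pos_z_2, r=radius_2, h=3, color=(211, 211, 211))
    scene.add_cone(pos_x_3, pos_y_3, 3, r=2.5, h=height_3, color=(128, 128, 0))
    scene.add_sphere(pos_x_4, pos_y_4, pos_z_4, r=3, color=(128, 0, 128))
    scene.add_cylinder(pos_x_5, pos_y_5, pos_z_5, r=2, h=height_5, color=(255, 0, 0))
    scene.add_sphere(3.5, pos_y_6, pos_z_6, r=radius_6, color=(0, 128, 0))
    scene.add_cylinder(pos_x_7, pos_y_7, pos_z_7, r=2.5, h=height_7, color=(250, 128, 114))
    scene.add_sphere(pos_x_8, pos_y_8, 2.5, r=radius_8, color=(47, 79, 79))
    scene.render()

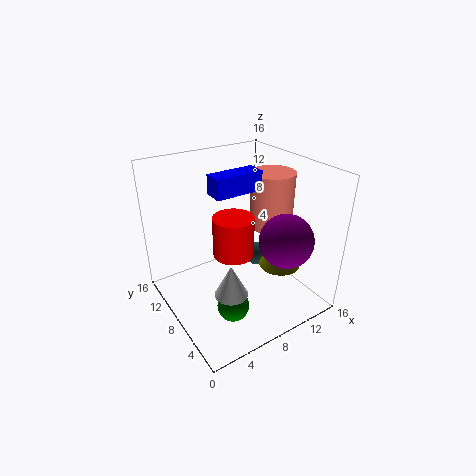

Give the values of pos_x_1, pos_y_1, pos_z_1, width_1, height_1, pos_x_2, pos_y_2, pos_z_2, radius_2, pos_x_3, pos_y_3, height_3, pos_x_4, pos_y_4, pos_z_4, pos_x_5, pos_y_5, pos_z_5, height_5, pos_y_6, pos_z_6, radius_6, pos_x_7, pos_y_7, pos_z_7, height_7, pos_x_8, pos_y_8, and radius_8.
pos_x_1 = 4.5
pos_y_1 = 6
pos_z_1 = 14
width_1 = 5
height_1 = 2
pos_x_2 = 3
pos_y_2 = 1.5
pos_z_2 = 7
radius_2 = 1.5
pos_x_3 = 13.5
pos_y_3 = 7
height_3 = 3.5
pos_x_4 = 12
pos_y_4 = 4.5
pos_z_4 = 8
pos_x_5 = 5.5
pos_y_5 = 5
pos_z_5 = 8.5
height_5 = 4
pos_y_6 = 2
pos_z_6 = 5
radius_6 = 1.5
pos_x_7 = 13
pos_y_7 = 8.5
pos_z_7 = 8
height_7 = 6.5
pos_x_8 = 13
pos_y_8 = 11
radius_8 = 1.5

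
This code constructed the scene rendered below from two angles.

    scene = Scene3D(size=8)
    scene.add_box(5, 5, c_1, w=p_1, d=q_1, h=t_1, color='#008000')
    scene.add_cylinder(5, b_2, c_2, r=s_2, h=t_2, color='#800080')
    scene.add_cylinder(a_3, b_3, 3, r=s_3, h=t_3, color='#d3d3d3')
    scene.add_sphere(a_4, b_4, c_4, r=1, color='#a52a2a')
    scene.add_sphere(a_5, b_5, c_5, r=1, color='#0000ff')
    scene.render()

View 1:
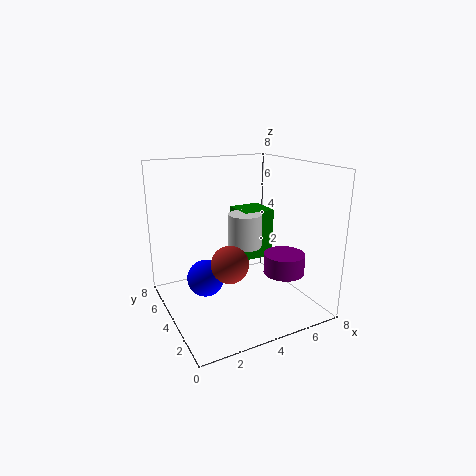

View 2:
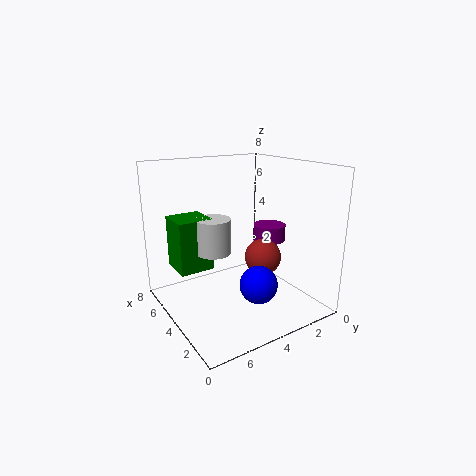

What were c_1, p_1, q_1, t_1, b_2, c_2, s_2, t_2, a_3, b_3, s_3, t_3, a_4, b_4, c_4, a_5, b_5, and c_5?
c_1 = 2; p_1 = 2; q_1 = 2; t_1 = 3; b_2 = 1; c_2 = 3; s_2 = 1; t_2 = 1; a_3 = 5; b_3 = 5; s_3 = 1; t_3 = 2; a_4 = 3; b_4 = 3; c_4 = 3; a_5 = 2; b_5 = 4; c_5 = 2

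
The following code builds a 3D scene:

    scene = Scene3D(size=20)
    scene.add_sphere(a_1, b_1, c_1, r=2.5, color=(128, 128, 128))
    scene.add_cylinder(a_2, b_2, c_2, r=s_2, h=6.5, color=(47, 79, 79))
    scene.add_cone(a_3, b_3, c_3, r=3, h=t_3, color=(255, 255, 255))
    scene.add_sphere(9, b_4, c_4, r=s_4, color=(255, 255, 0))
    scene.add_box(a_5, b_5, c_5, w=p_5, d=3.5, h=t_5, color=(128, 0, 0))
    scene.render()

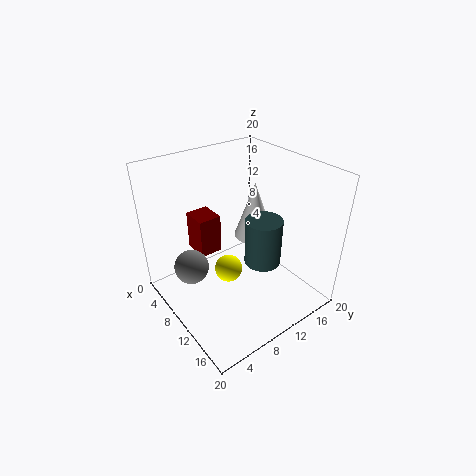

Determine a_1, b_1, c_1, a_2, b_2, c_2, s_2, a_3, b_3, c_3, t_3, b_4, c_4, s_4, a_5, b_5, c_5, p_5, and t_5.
a_1 = 6
b_1 = 4.5
c_1 = 5
a_2 = 13
b_2 = 12
c_2 = 7
s_2 = 2.5
a_3 = 7.5
b_3 = 15
c_3 = 7.5
t_3 = 8.5
b_4 = 9
c_4 = 4.5
s_4 = 2
a_5 = 1
b_5 = 7
c_5 = 5
p_5 = 4
t_5 = 6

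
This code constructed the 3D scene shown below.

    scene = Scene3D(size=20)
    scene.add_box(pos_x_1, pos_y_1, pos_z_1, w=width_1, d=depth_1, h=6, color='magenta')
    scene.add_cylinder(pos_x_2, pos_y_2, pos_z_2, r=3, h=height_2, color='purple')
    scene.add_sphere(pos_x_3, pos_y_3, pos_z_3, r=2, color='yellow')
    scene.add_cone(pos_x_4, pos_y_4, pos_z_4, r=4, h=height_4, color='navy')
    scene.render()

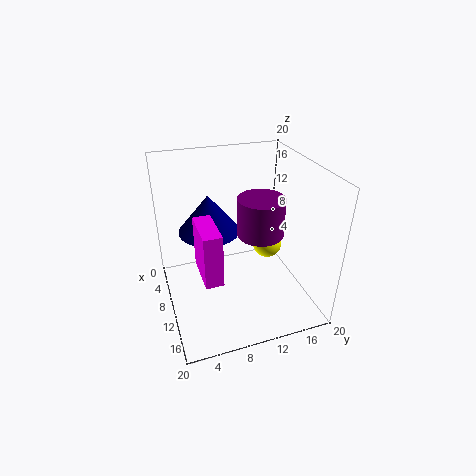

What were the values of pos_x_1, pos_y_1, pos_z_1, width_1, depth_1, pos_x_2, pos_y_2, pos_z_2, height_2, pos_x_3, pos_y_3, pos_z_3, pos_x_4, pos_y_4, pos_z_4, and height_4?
pos_x_1 = 15; pos_y_1 = 3; pos_z_1 = 11; width_1 = 5; depth_1 = 2; pos_x_2 = 13; pos_y_2 = 12; pos_z_2 = 12; height_2 = 5; pos_x_3 = 11; pos_y_3 = 14; pos_z_3 = 9; pos_x_4 = 10; pos_y_4 = 6; pos_z_4 = 12; height_4 = 5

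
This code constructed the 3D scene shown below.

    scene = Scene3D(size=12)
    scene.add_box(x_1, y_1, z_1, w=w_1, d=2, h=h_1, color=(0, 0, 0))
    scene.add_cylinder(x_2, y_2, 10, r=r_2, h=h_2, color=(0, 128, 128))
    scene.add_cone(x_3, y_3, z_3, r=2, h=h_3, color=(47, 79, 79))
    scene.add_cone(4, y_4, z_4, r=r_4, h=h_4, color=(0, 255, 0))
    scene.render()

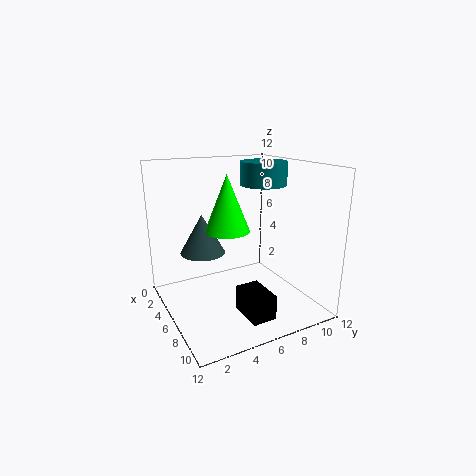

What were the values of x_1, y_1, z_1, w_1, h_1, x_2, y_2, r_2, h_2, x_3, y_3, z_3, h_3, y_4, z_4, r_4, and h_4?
x_1 = 7.5; y_1 = 5; z_1 = 0.5; w_1 = 3; h_1 = 2; x_2 = 5; y_2 = 9; r_2 = 2; h_2 = 2; x_3 = 3; y_3 = 4; z_3 = 4; h_3 = 3.5; y_4 = 6; z_4 = 6; r_4 = 2; h_4 = 5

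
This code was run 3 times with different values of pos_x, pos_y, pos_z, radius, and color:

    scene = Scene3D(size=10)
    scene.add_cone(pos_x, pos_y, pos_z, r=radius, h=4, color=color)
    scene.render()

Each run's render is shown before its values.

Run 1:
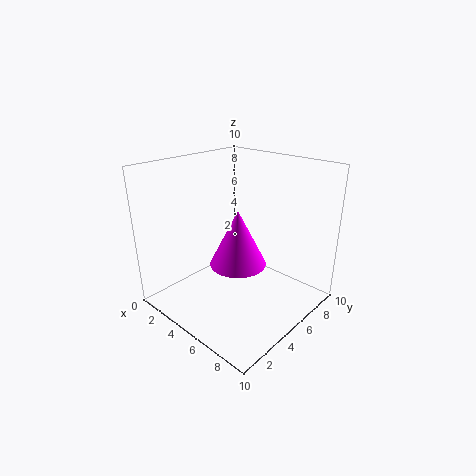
pos_x = 5
pos_y = 5
pos_z = 3
radius = 2
color = 'magenta'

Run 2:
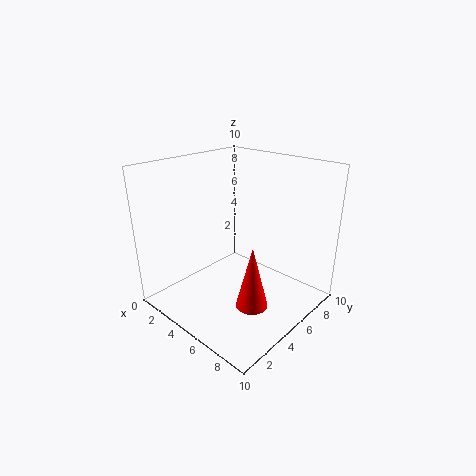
pos_x = 8
pos_y = 3
pos_z = 2
radius = 1
color = 'red'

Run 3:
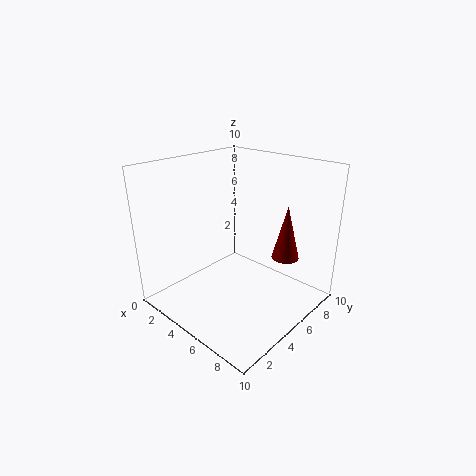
pos_x = 7
pos_y = 8
pos_z = 3
radius = 1
color = 'maroon'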